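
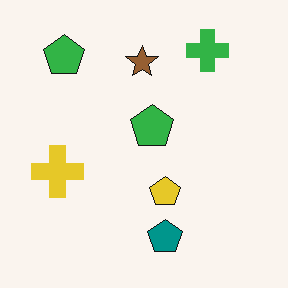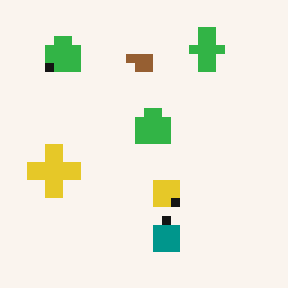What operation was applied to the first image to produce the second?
The second image is the first heavily pixelated into large blocks.

Shapes are reduced to large square blocks; fine edges and outlines are lost — a downscale-then-upscale (mosaic) effect.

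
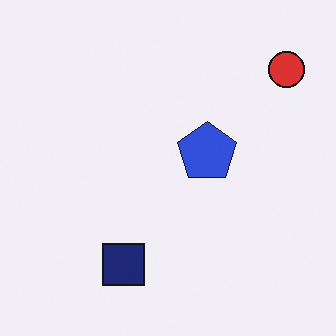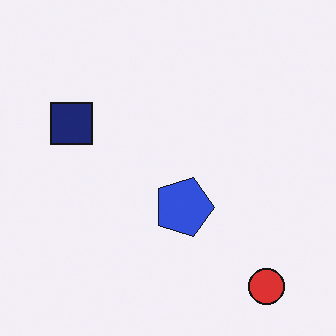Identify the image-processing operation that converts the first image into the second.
Rotated 90° clockwise.

The red circle sits in the top-right of the first image and the bottom-right of the second — consistent with a whole-image 90° clockwise rotation.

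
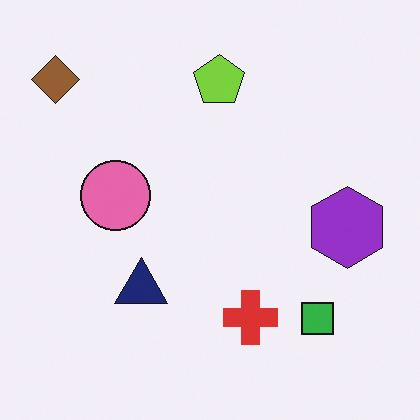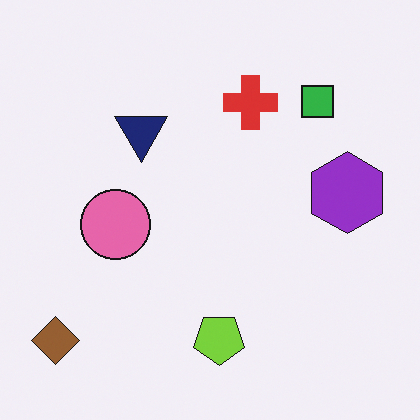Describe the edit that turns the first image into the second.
This is the original image flipped vertically (top ↔ bottom).

The brown diamond is in the top-left of the first image and the bottom-left of the second — shapes on opposite sides of the horizontal midline have swapped in a mirror flip.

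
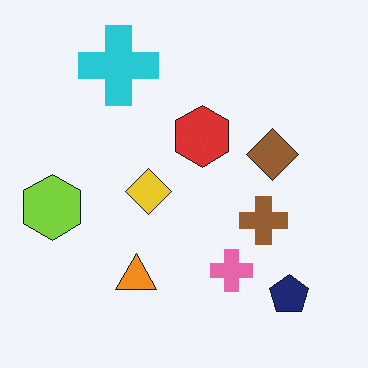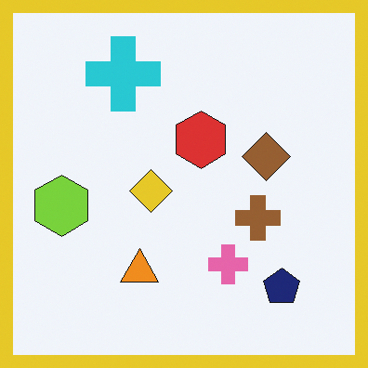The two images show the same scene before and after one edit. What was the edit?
It was framed with a yellow border.

A solid yellow frame runs around the edge of the second image, with the content slightly shrunk inside it.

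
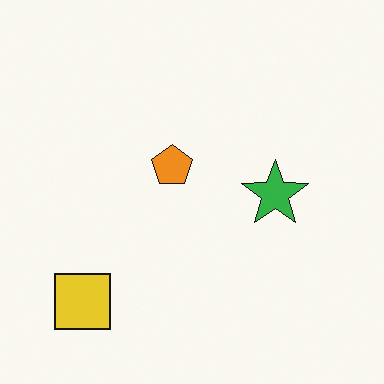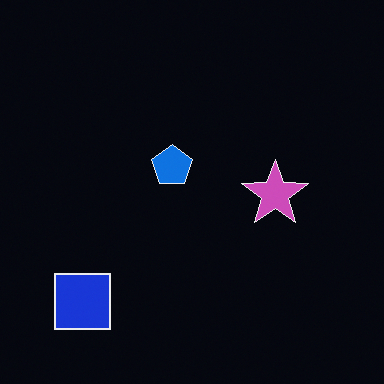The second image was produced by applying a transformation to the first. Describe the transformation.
Color-inverted (negative).

The light background has become dark and every shape's color is its complement — a photographic negative.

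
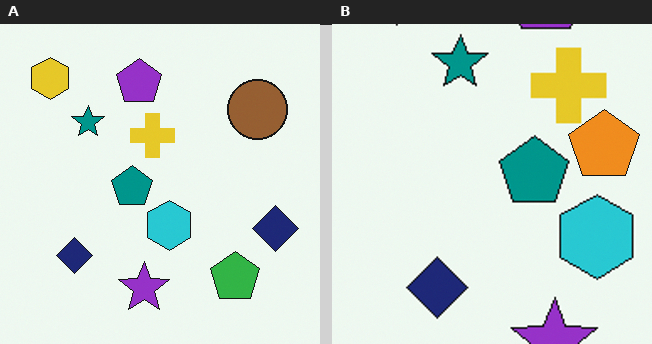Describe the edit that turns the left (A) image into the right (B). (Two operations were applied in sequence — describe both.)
The transformation is: cropped to a noticeably smaller region and rescaled, then overlaid with an additional orange pentagon.

The visible shapes are larger and the field of view is narrower; shapes near the original edges may be partly or wholly outside the frame — a crop-and-rescale. An orange pentagon appears in the right (B) image that is absent from the left (A).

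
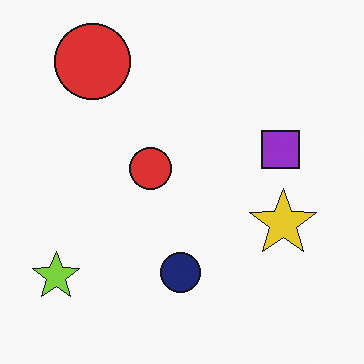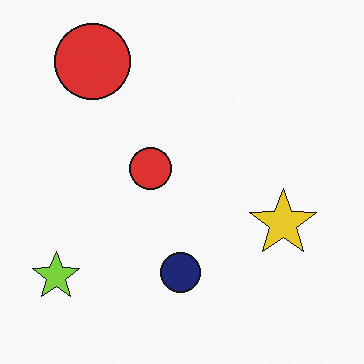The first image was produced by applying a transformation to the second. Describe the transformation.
Overlaid with an additional purple square.

A purple square appears in the first image that is absent from the second.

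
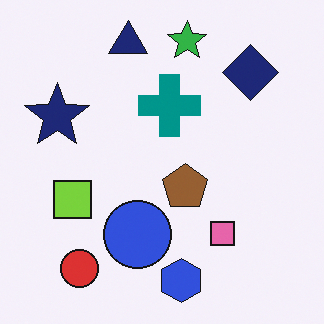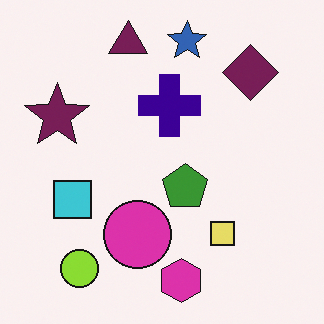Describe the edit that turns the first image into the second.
It was hue-shifted noticeably.

Every shape's color has rotated by the same amount around the hue wheel — a uniform hue shift.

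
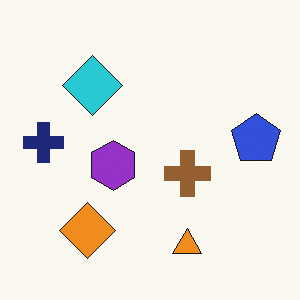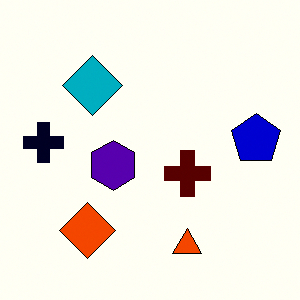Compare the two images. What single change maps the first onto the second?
The second image is the first boosted in contrast.

Tones are pushed away from mid-grey across the whole image — a global contrast change.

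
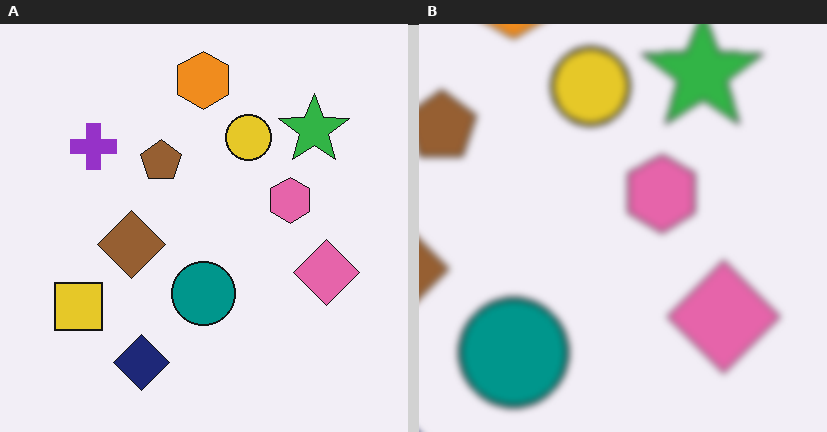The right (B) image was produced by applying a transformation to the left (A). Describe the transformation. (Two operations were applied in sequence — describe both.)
The image was given a subtle gaussian blur, then cropped to a noticeably smaller region and rescaled.

Shape edges and outlines are uniformly softened across the whole image. The visible shapes are larger and the field of view is narrower; shapes near the original edges may be partly or wholly outside the frame — a crop-and-rescale.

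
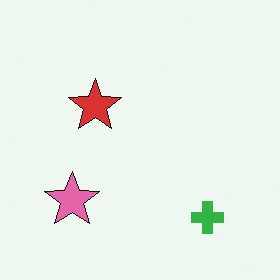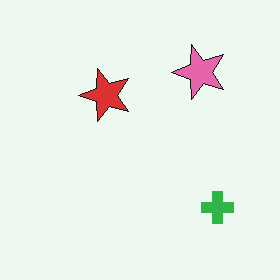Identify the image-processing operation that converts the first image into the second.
The second image is the first transposed (reflected across the top-left ↔ bottom-right diagonal).

Shapes have swapped their row and column positions — what was in the top-right is now in the bottom-left — a diagonal reflection.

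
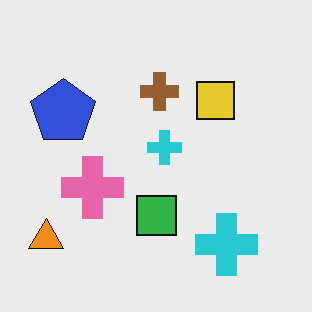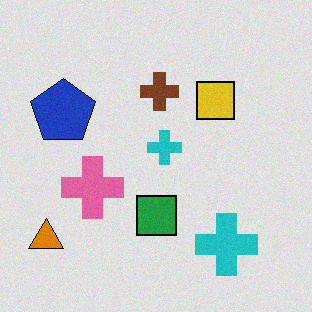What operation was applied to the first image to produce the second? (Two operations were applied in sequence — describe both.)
The second image is the first posterized to a reduced palette, then degraded with light additive noise.

Each flat color has snapped to a coarser quantized level — most visibly, the near-white background has dropped to a flat grey. Random speckle covers the whole image, including the flat background.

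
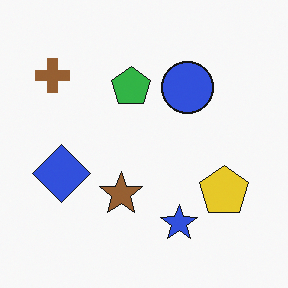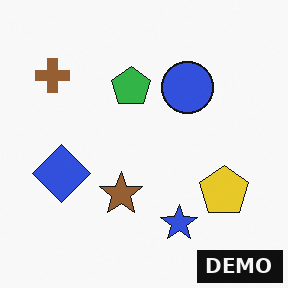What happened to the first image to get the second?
This is the original image watermarked with the text "DEMO" in the lower-right corner.

A dark label reading "DEMO" appears in the lower-right corner.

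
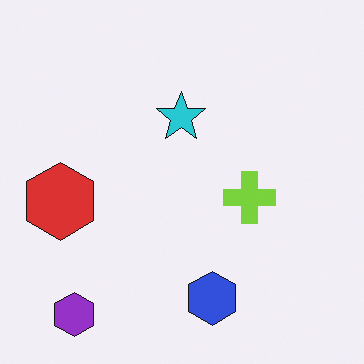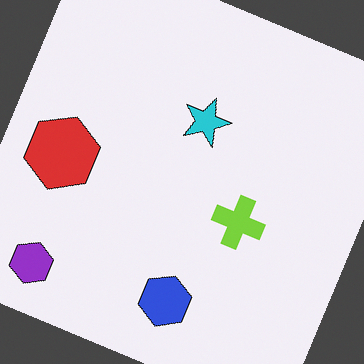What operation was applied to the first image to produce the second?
The transformation is: rotated clockwise by a clearly visible amount.

Every shape is tilted by the same angle and the image corners show triangular fill wedges — a whole-image rotation by a non-right angle.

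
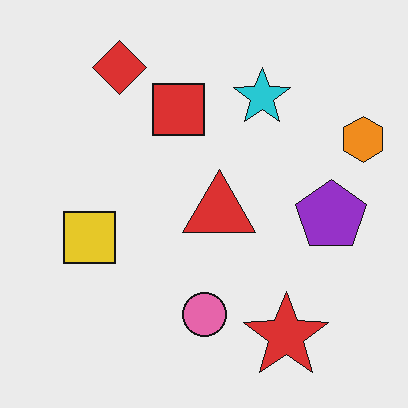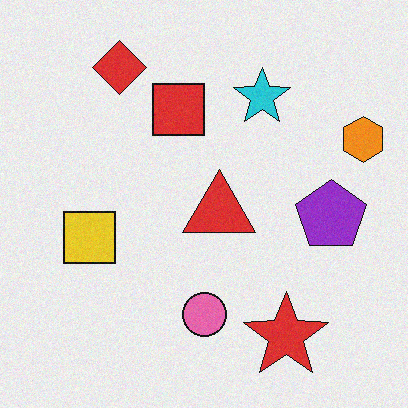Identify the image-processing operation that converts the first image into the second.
This is the original image degraded with subtle gaussian noise.

Random speckle covers the whole image, including the flat background.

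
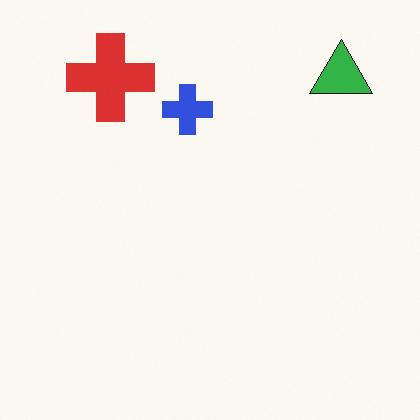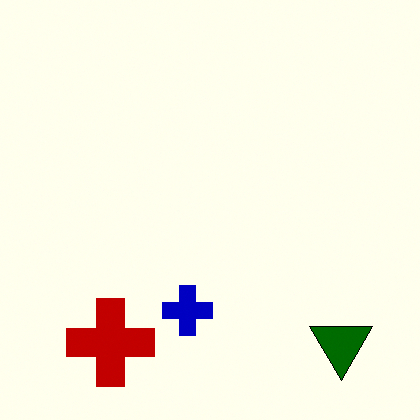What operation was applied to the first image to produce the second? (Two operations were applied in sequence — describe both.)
Given much higher contrast, then flipped vertically (top ↔ bottom).

Tones are pushed away from mid-grey across the whole image — a global contrast change. The green triangle is in the top-right of the first image and the bottom-right of the second — shapes on opposite sides of the horizontal midline have swapped in a mirror flip.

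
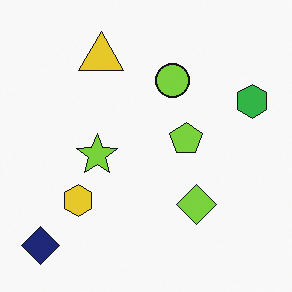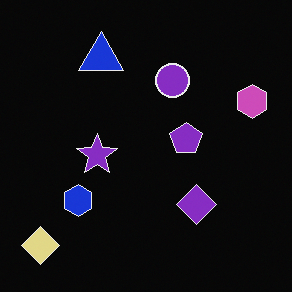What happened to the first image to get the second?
The image was color-inverted (negative).

The light background has become dark and every shape's color is its complement — a photographic negative.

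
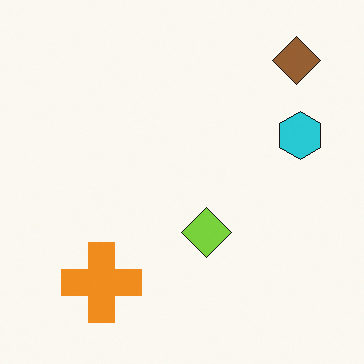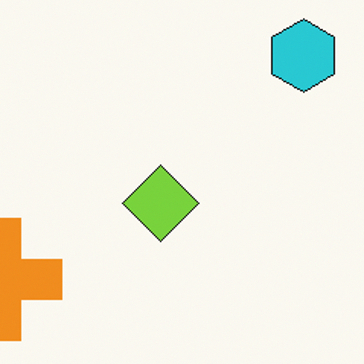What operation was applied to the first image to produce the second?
Cropped to a modestly smaller region and rescaled.

The visible shapes are larger and the field of view is narrower; shapes near the original edges may be partly or wholly outside the frame — a crop-and-rescale.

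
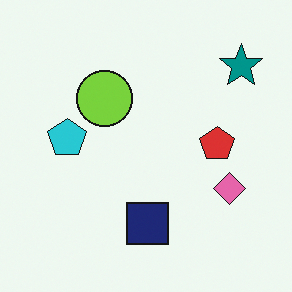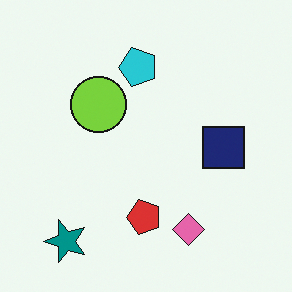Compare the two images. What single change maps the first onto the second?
The image was transposed (reflected across the top-left ↔ bottom-right diagonal).

Shapes have swapped their row and column positions — what was in the top-right is now in the bottom-left — a diagonal reflection.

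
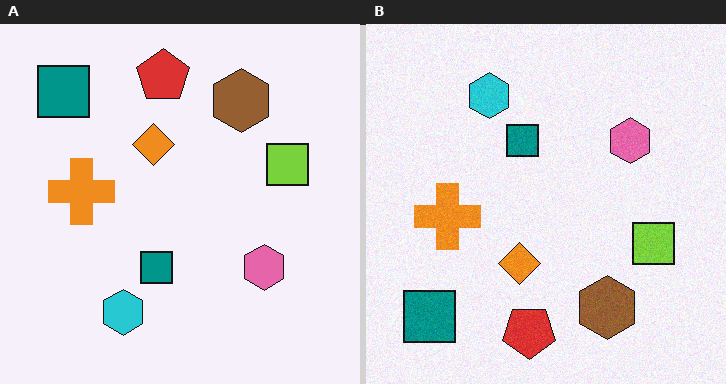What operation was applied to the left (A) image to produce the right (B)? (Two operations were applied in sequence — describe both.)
Flipped vertically (top ↔ bottom), then degraded with subtle gaussian noise.

The red pentagon is in the top of the left (A) image and the bottom of the right (B) — shapes on opposite sides of the horizontal midline have swapped in a mirror flip. Random speckle covers the whole image, including the flat background.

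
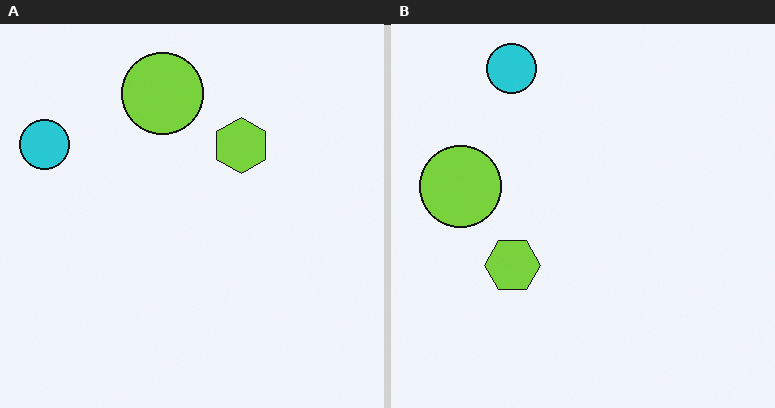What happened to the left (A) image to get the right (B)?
The right (B) image is the left (A) transposed (reflected across the top-left ↔ bottom-right diagonal).

Shapes have swapped their row and column positions — what was in the top-right is now in the bottom-left — a diagonal reflection.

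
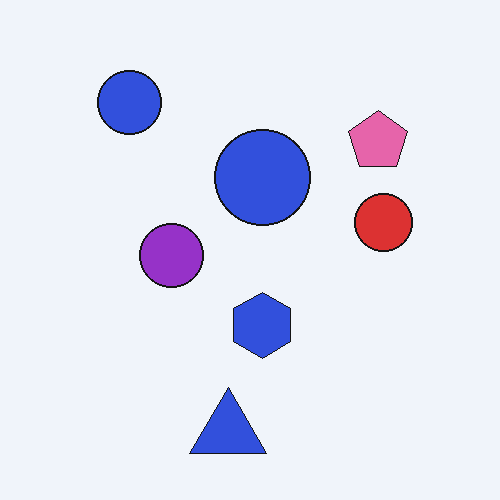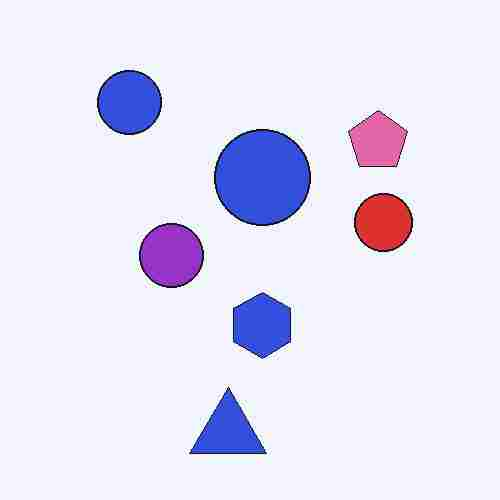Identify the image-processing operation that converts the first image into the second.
It was heavily JPEG-compressed with obvious blocking artifacts.

Blocky 8×8 compression artifacts appear around shape edges and the flat background shows ringing — characteristic JPEG degradation.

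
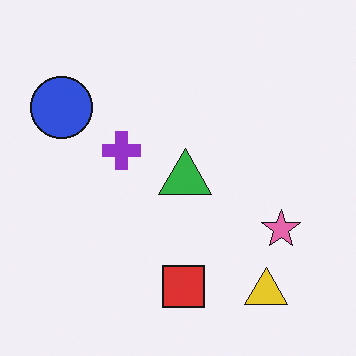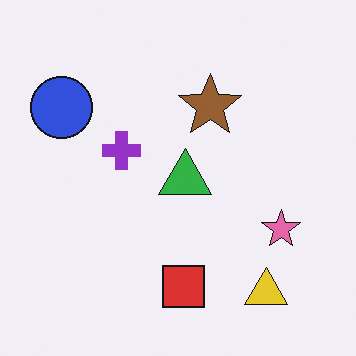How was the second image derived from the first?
The second image is the first overlaid with an additional brown star.

A brown star appears in the second image that is absent from the first.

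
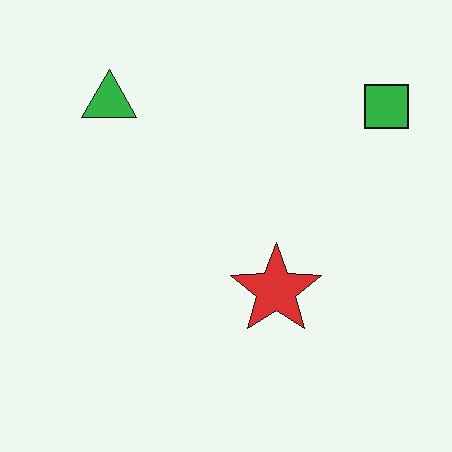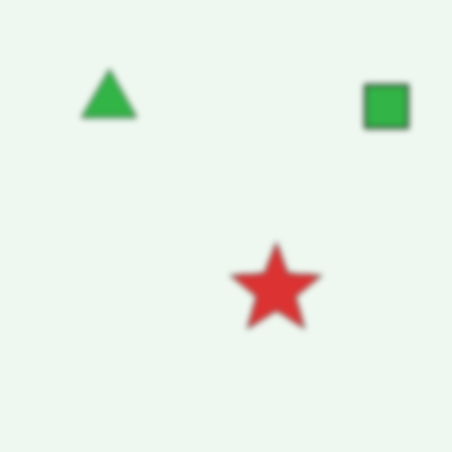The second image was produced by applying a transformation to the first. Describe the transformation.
The transformation is: noticeably gaussian-blurred.

Shape edges and outlines are uniformly softened across the whole image.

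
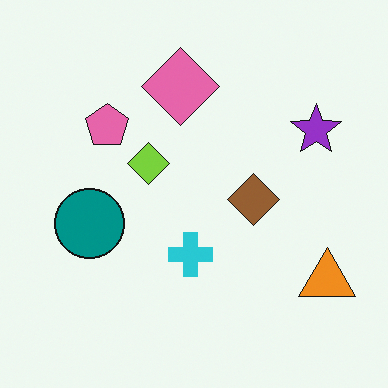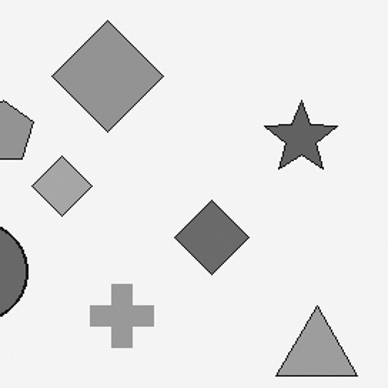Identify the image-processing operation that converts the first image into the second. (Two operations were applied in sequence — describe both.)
The second image is the first cropped to a modestly smaller region and rescaled, then converted to grayscale.

The visible shapes are larger and the field of view is narrower; shapes near the original edges may be partly or wholly outside the frame — a crop-and-rescale. All color is removed — every shape is now a shade of grey.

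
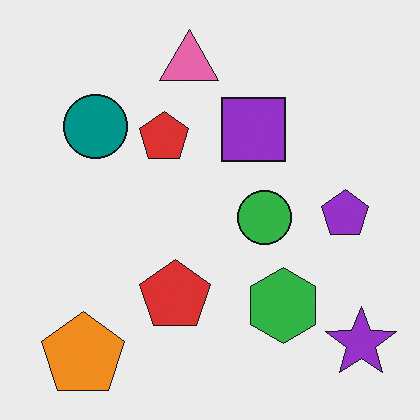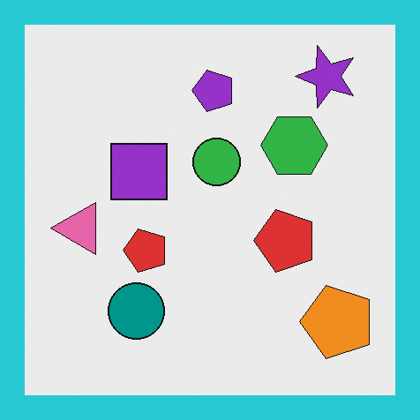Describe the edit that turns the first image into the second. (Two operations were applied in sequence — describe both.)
It was rotated 90° counter-clockwise, then framed with a cyan border.

The purple star sits in the bottom-right of the first image and the top-right of the second — consistent with a whole-image 90° counter-clockwise rotation. A solid cyan frame runs around the edge of the second image, with the content slightly shrunk inside it.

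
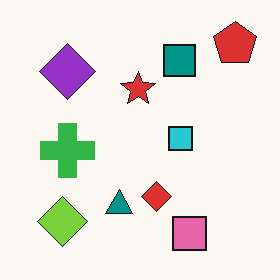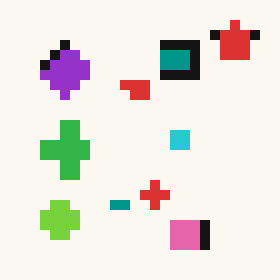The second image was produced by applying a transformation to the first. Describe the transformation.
It was heavily pixelated into large blocks.

Shapes are reduced to large square blocks; fine edges and outlines are lost — a downscale-then-upscale (mosaic) effect.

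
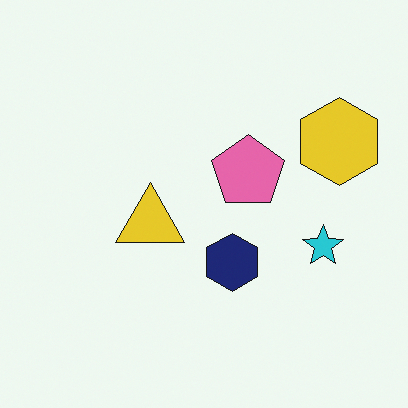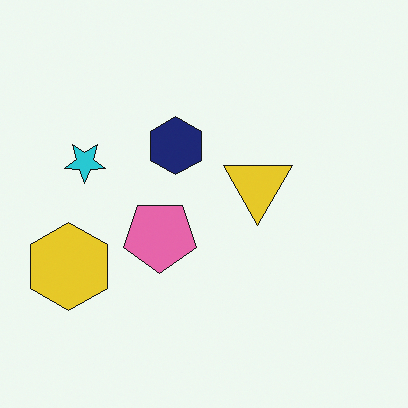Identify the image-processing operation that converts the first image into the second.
The second image is the first rotated 180°.

The yellow hexagon sits in the right of the first image and the left of the second — consistent with a whole-image 180° rotation.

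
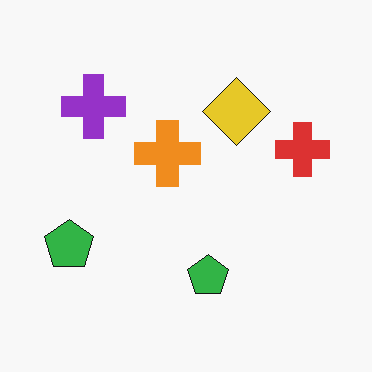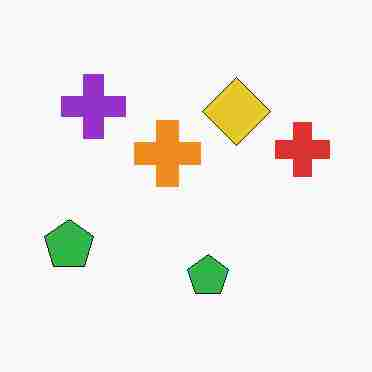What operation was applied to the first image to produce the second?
This is the original image degraded with heavy JPEG compression.

Blocky 8×8 compression artifacts appear around shape edges and the flat background shows ringing — characteristic JPEG degradation.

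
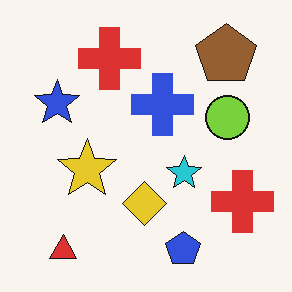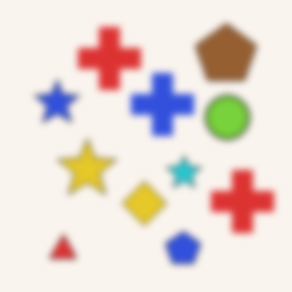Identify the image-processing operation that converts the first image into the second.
The image was noticeably gaussian-blurred.

Shape edges and outlines are uniformly softened across the whole image.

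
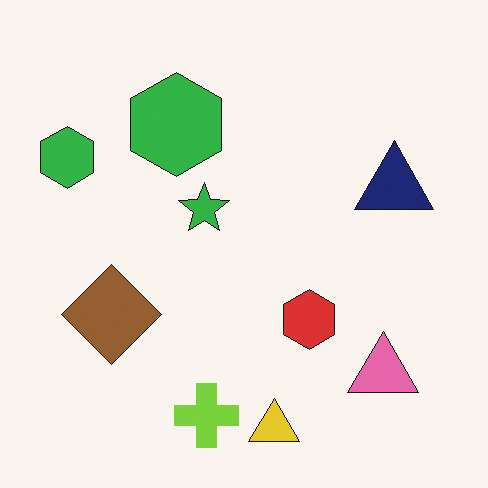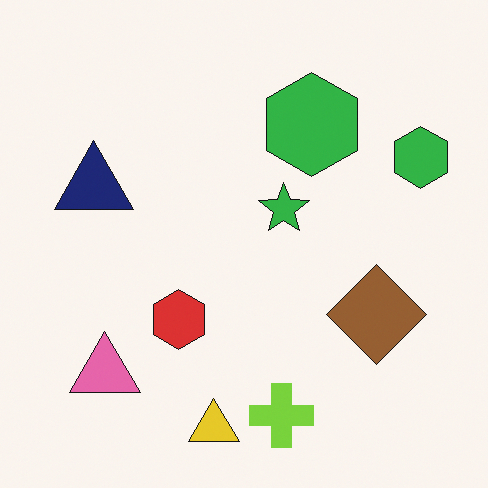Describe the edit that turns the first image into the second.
It was flipped horizontally (left ↔ right).

The navy triangle is in the right of the first image and the left of the second — shapes on opposite sides of the vertical midline have swapped in a mirror flip.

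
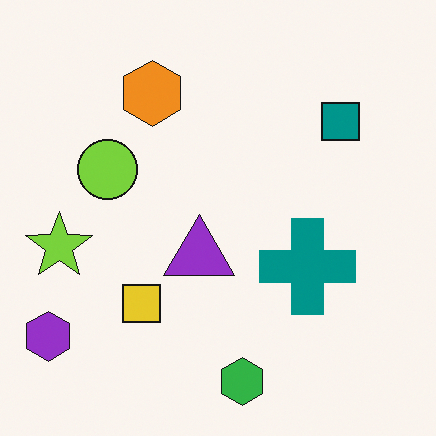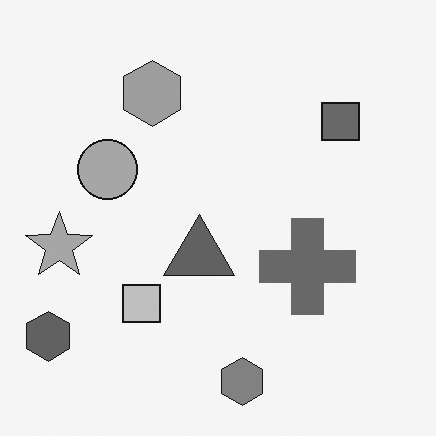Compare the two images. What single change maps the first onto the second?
Converted to grayscale.

All color is removed — every shape is now a shade of grey.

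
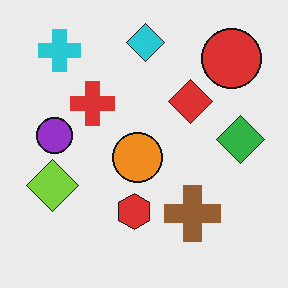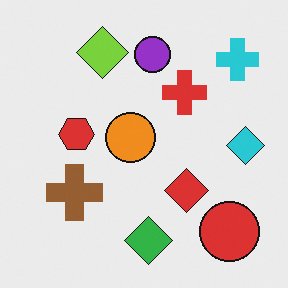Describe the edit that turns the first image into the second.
It was rotated 90° clockwise.

The cyan cross sits in the top-left of the first image and the top-right of the second — consistent with a whole-image 90° clockwise rotation.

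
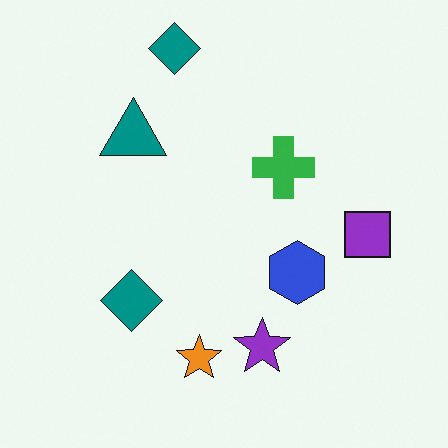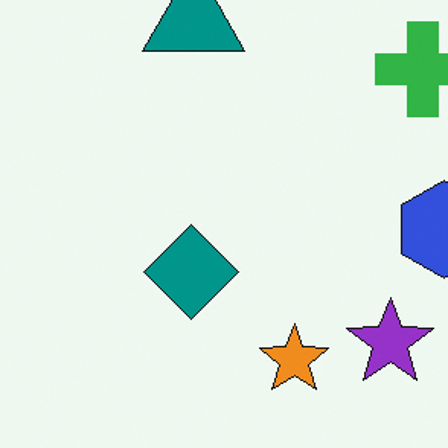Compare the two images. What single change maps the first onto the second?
It was cropped to a modestly smaller region and rescaled.

The visible shapes are larger and the field of view is narrower; shapes near the original edges may be partly or wholly outside the frame — a crop-and-rescale.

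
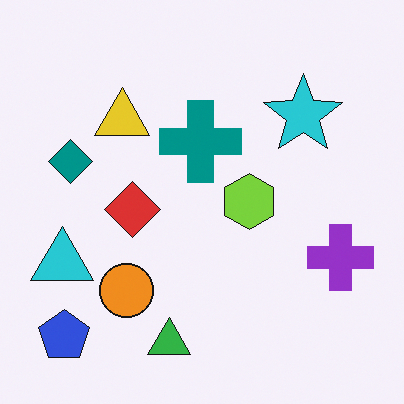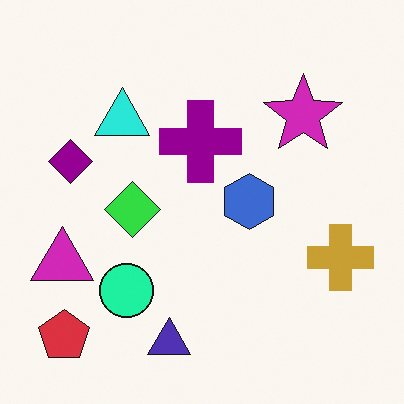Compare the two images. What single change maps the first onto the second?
It was hue-shifted noticeably.

Every shape's color has rotated by the same amount around the hue wheel — a uniform hue shift.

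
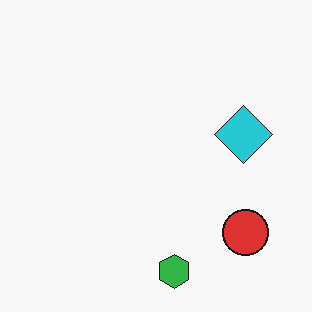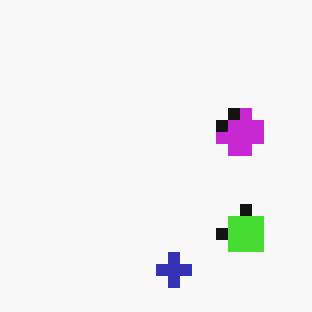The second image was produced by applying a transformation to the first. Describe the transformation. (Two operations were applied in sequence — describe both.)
This is the original image hue-shifted through roughly a third of the color wheel, then heavily pixelated into large blocks.

Every shape's color has rotated by the same amount around the hue wheel — a uniform hue shift. Shapes are reduced to large square blocks; fine edges and outlines are lost — a downscale-then-upscale (mosaic) effect.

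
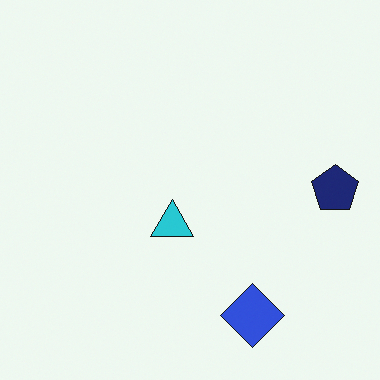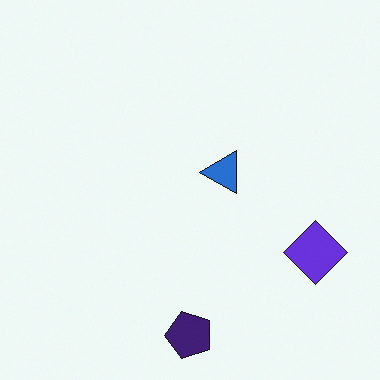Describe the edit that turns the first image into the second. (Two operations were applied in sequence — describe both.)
Hue-shifted by a small amount, then transposed (reflected across the top-left ↔ bottom-right diagonal).

Every shape's color has rotated by the same amount around the hue wheel — a uniform hue shift. Shapes have swapped their row and column positions — what was in the top-right is now in the bottom-left — a diagonal reflection.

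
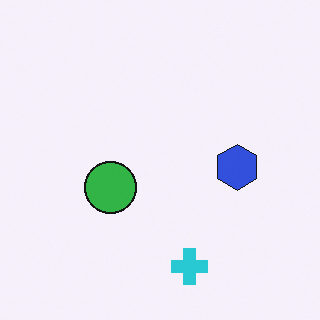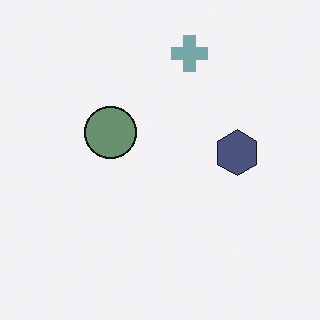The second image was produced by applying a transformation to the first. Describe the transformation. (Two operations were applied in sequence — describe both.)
This is the original image heavily desaturated, then flipped vertically (top ↔ bottom).

All colors are more muted and greyish — a global saturation change. The cyan cross is in the bottom of the first image and the top of the second — shapes on opposite sides of the horizontal midline have swapped in a mirror flip.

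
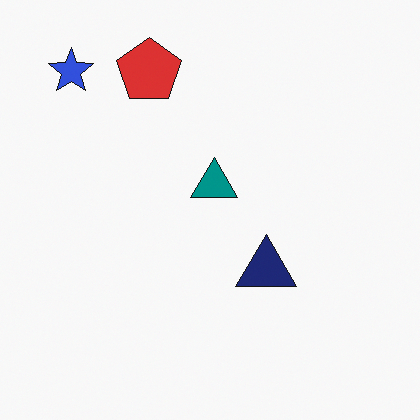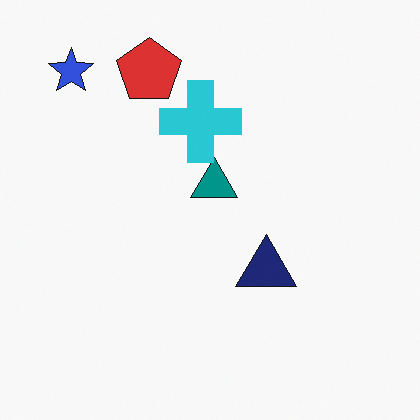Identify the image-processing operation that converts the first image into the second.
The transformation is: overlaid with an additional cyan cross.

A cyan cross appears in the second image that is absent from the first.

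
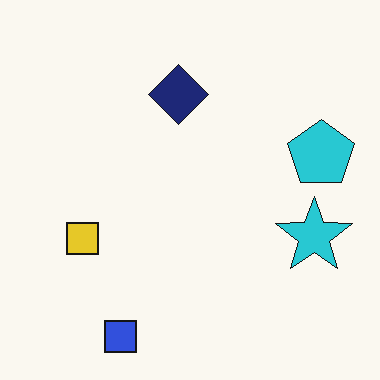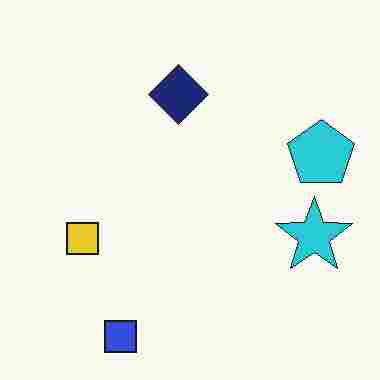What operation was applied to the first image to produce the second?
The image was degraded with heavy JPEG compression.

Blocky 8×8 compression artifacts appear around shape edges and the flat background shows ringing — characteristic JPEG degradation.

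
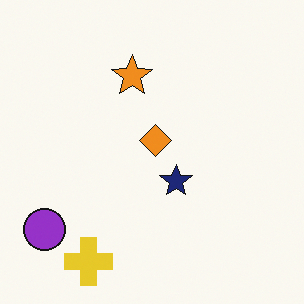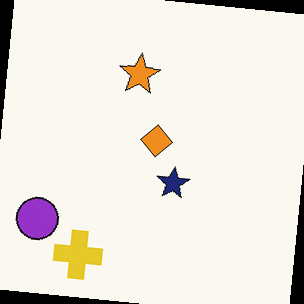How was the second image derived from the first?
This is the original image rotated clockwise by a slight angle.

Every shape is tilted by the same angle and the image corners show triangular fill wedges — a whole-image rotation by a non-right angle.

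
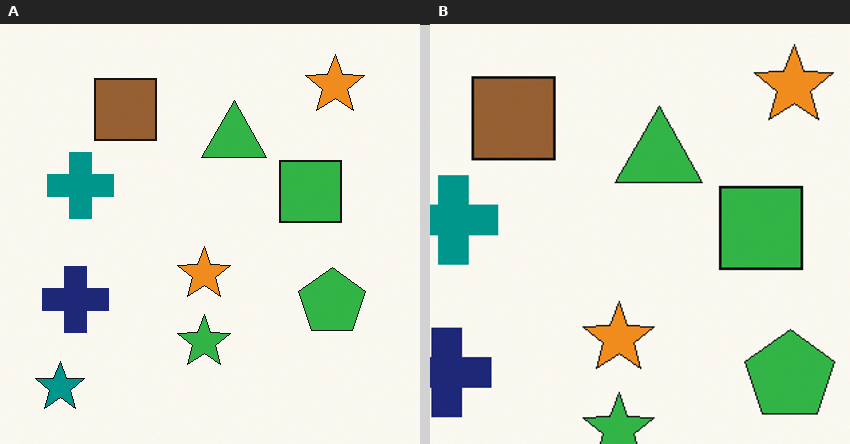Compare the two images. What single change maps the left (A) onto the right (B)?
The transformation is: cropped slightly and scaled back up.

The visible shapes are larger and the field of view is narrower; shapes near the original edges may be partly or wholly outside the frame — a crop-and-rescale.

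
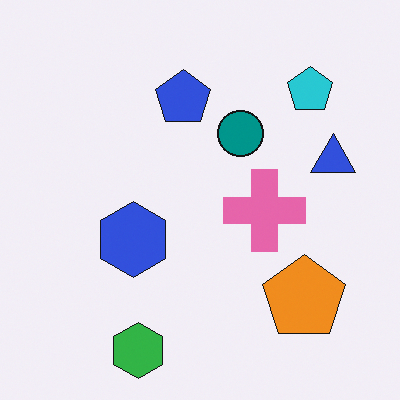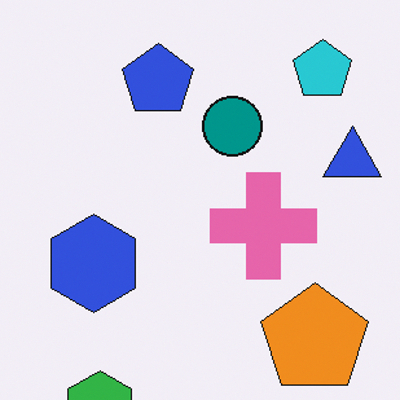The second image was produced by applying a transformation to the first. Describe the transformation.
This is the original image cropped to a modestly smaller region and rescaled.

The visible shapes are larger and the field of view is narrower; shapes near the original edges may be partly or wholly outside the frame — a crop-and-rescale.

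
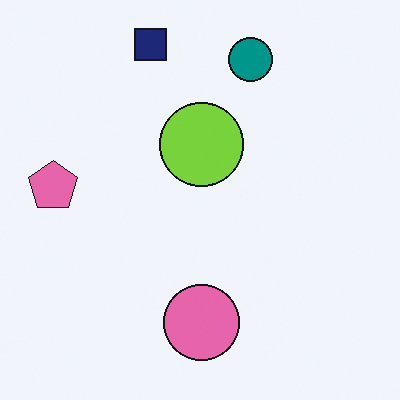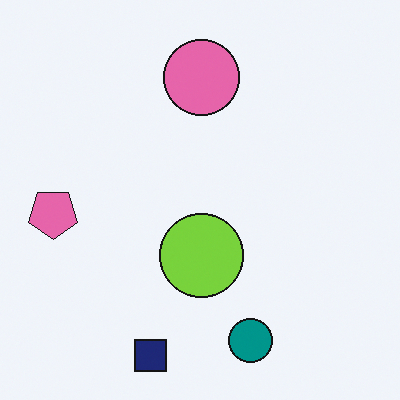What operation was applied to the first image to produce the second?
It was flipped vertically (top ↔ bottom).

The navy square is in the top of the first image and the bottom of the second — shapes on opposite sides of the horizontal midline have swapped in a mirror flip.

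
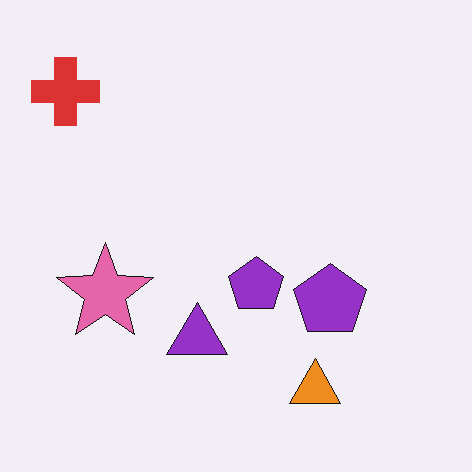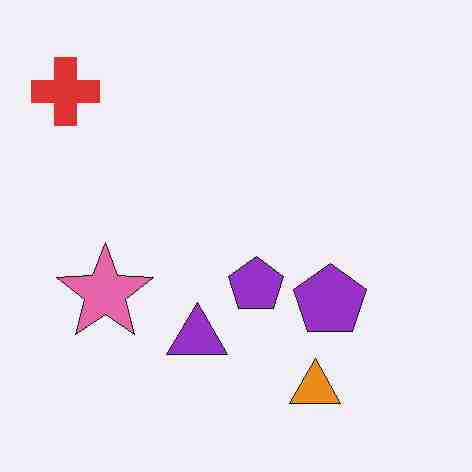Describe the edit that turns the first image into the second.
The second image is the first heavily JPEG-compressed with obvious blocking artifacts.

Blocky 8×8 compression artifacts appear around shape edges and the flat background shows ringing — characteristic JPEG degradation.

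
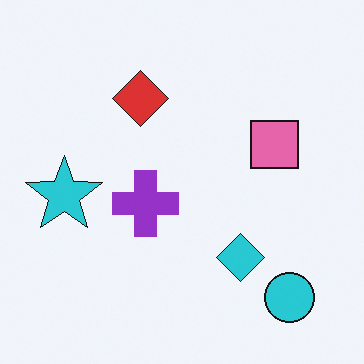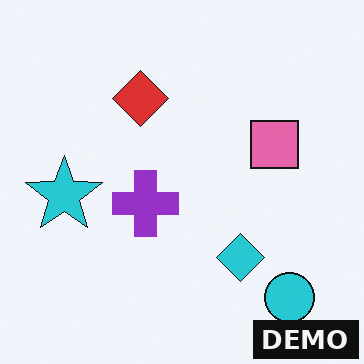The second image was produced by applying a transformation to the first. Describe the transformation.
It was watermarked with the text "DEMO" in the lower-right corner.

A dark label reading "DEMO" appears in the lower-right corner.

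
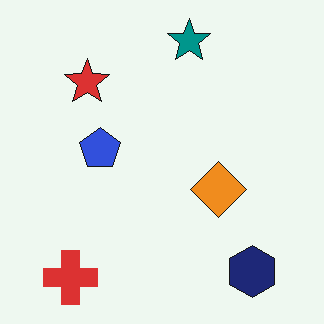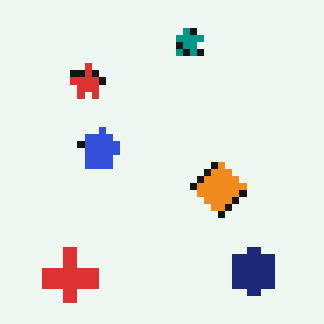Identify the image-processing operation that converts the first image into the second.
The second image is the first moderately pixelated.

Shapes are reduced to large square blocks; fine edges and outlines are lost — a downscale-then-upscale (mosaic) effect.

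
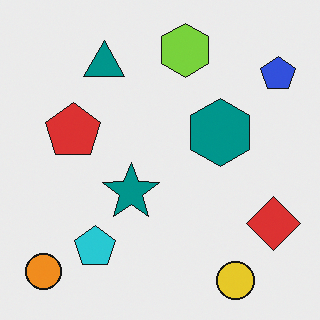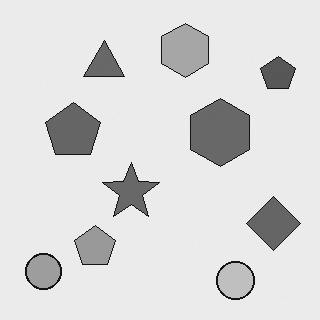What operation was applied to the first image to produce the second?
The transformation is: converted to grayscale.

All color is removed — every shape is now a shade of grey.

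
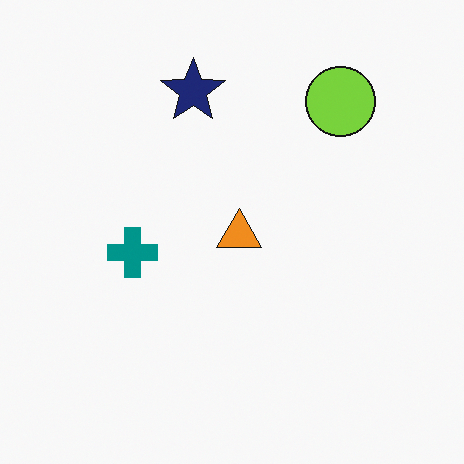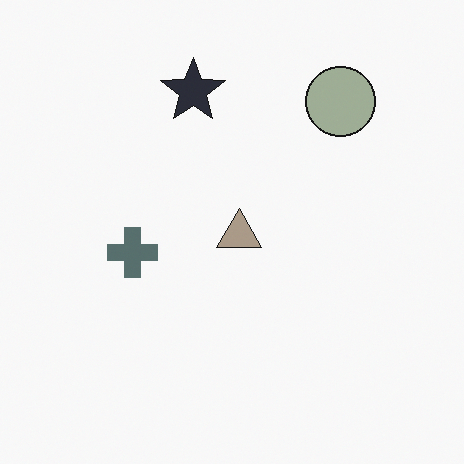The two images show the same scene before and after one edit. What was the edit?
Heavily desaturated.

All colors are more muted and greyish — a global saturation change.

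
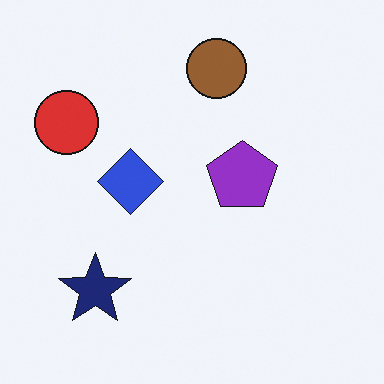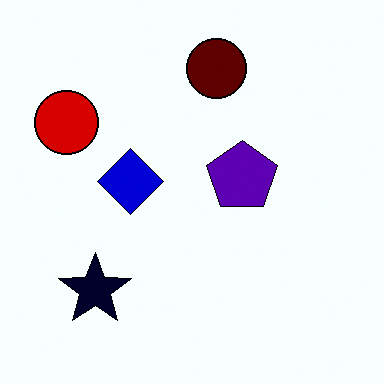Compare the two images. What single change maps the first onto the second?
The transformation is: given much higher contrast.

Tones are pushed away from mid-grey across the whole image — a global contrast change.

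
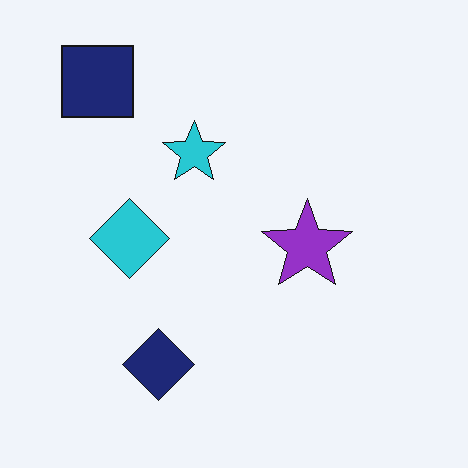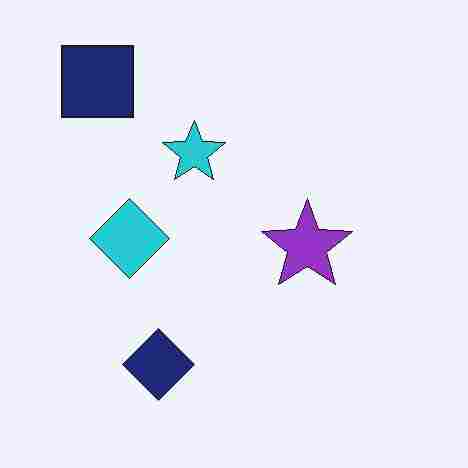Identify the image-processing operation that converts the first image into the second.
The image was heavily JPEG-compressed with obvious blocking artifacts.

Blocky 8×8 compression artifacts appear around shape edges and the flat background shows ringing — characteristic JPEG degradation.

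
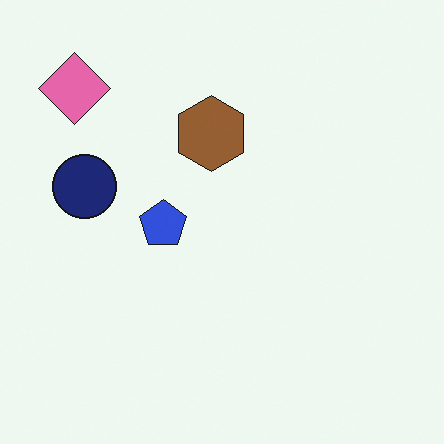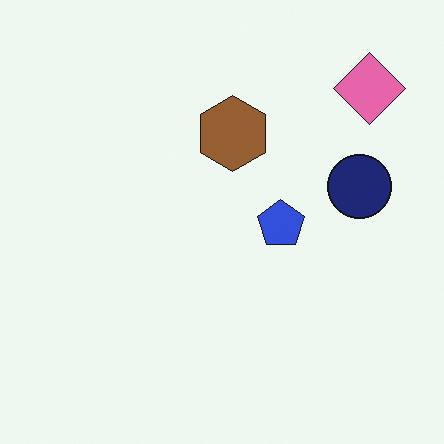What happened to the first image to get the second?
The transformation is: flipped horizontally (left ↔ right).

The pink diamond is in the top-left of the first image and the top-right of the second — shapes on opposite sides of the vertical midline have swapped in a mirror flip.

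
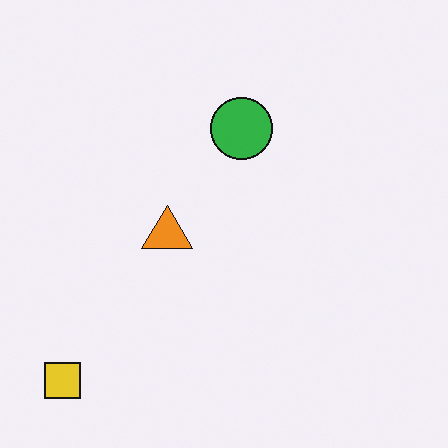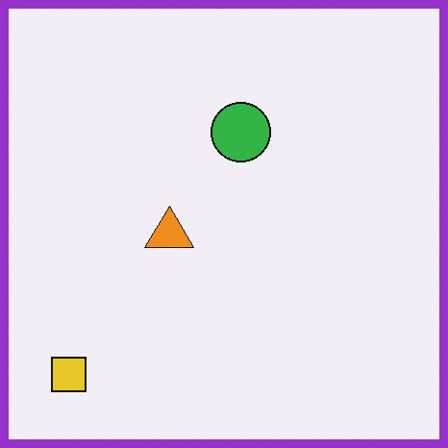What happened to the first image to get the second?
It was framed with a purple border.

A solid purple frame runs around the edge of the second image, with the content slightly shrunk inside it.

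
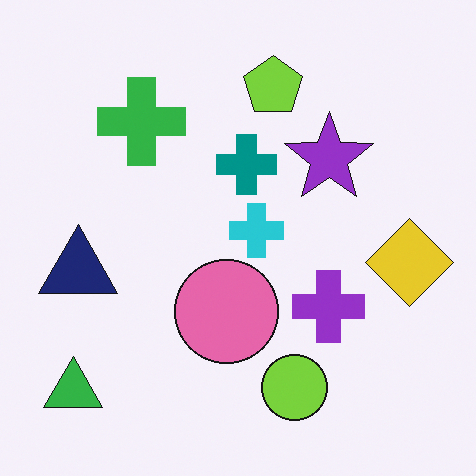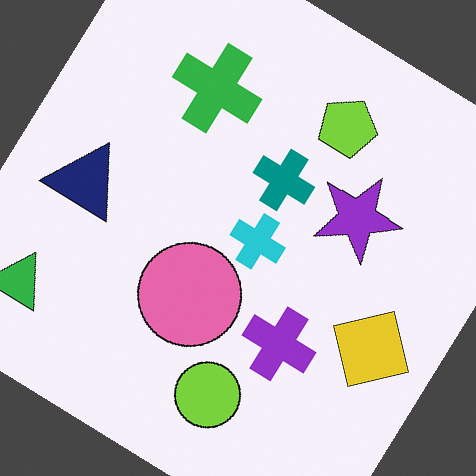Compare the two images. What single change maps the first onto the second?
It was rotated clockwise by a large amount — several tens of degrees.

Every shape is tilted by the same angle and the image corners show triangular fill wedges — a whole-image rotation by a non-right angle.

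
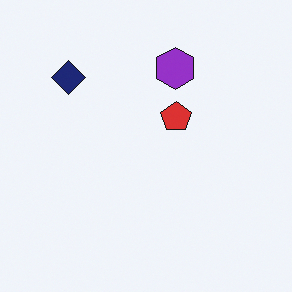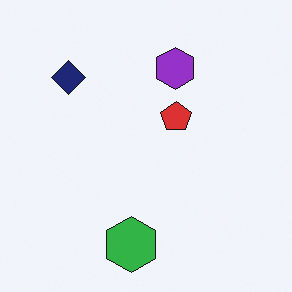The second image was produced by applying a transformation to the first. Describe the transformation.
It was overlaid with an additional green hexagon.

A green hexagon appears in the second image that is absent from the first.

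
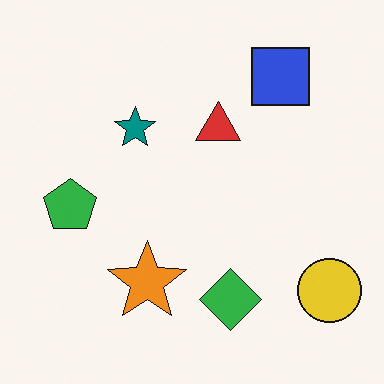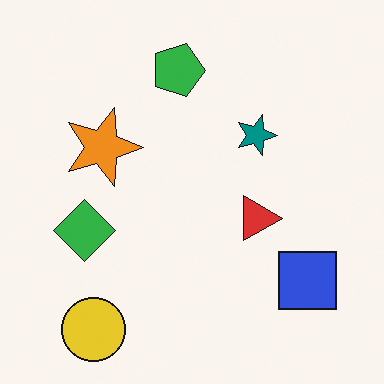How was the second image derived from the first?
The second image is the first rotated 90° clockwise.

The yellow circle sits in the bottom-right of the first image and the bottom-left of the second — consistent with a whole-image 90° clockwise rotation.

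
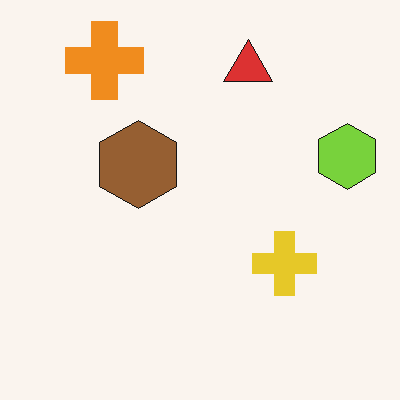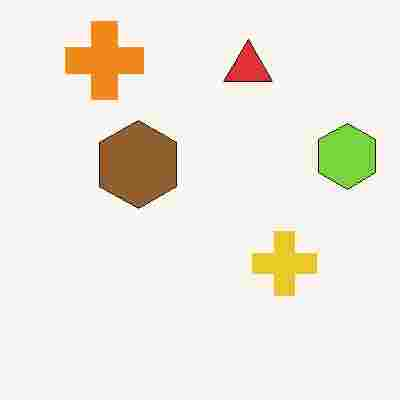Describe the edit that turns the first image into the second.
The second image is the first degraded with heavy JPEG compression.

Blocky 8×8 compression artifacts appear around shape edges and the flat background shows ringing — characteristic JPEG degradation.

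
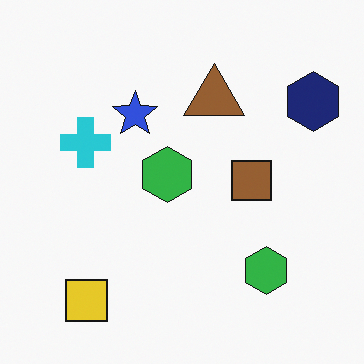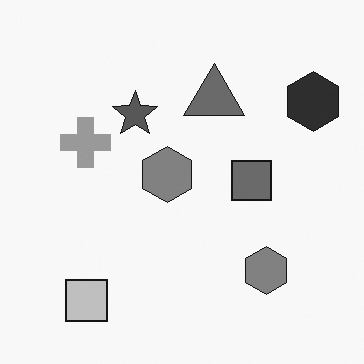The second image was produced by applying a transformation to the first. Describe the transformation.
The image was converted to grayscale.

All color is removed — every shape is now a shade of grey.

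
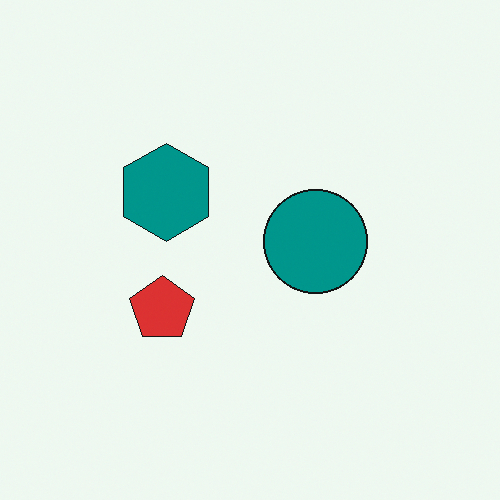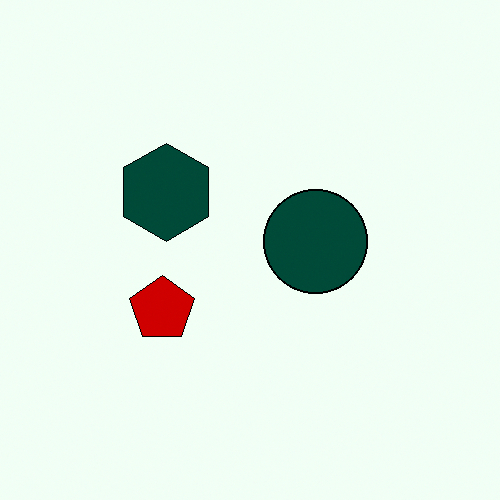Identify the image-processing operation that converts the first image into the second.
The second image is the first boosted in contrast.

Tones are pushed away from mid-grey across the whole image — a global contrast change.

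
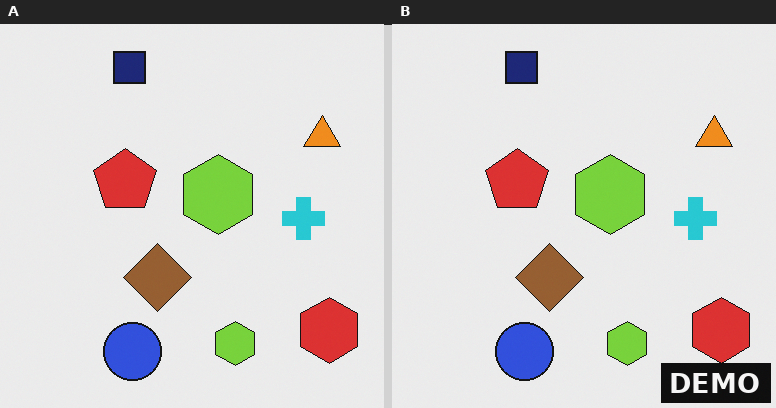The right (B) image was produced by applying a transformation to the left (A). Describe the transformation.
This is the original image watermarked with the text "DEMO" in the lower-right corner.

A dark label reading "DEMO" appears in the lower-right corner.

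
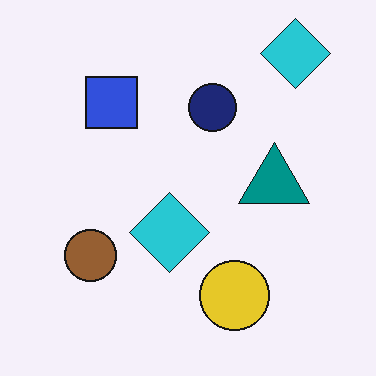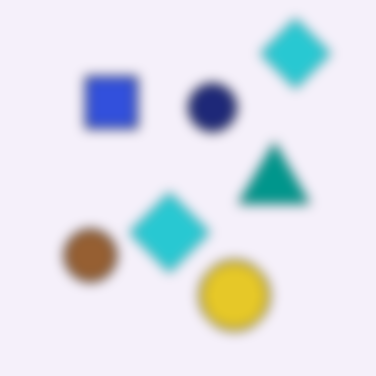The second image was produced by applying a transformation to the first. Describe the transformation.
This is the original image strongly gaussian-blurred.

Shape edges and outlines are uniformly softened across the whole image.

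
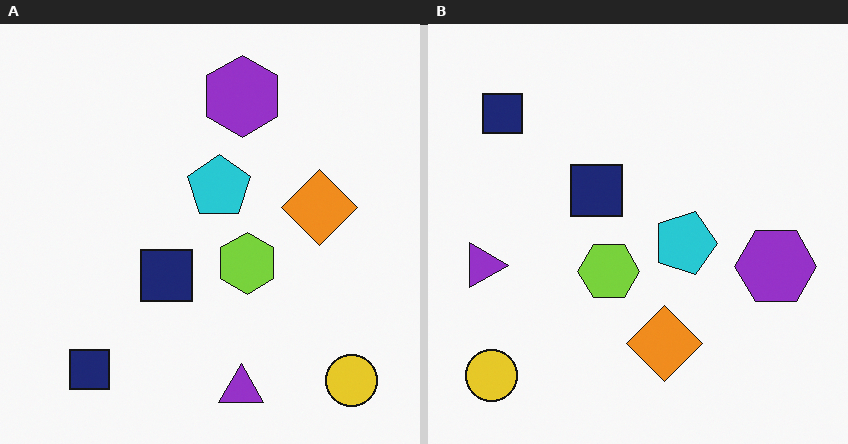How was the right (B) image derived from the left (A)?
This is the original image rotated 90° clockwise.

The yellow circle sits in the bottom-right of the left (A) image and the bottom-left of the right (B) — consistent with a whole-image 90° clockwise rotation.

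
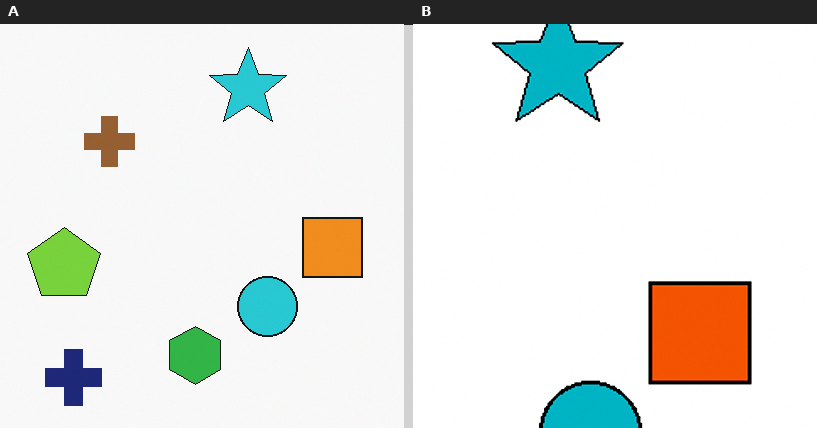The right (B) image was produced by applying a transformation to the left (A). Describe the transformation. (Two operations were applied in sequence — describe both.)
The right (B) image is the left (A) cropped tightly and scaled back up, then boosted in contrast.

The visible shapes are larger and the field of view is narrower; shapes near the original edges may be partly or wholly outside the frame — a crop-and-rescale. Tones are pushed away from mid-grey across the whole image — a global contrast change.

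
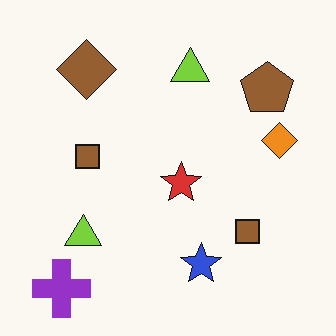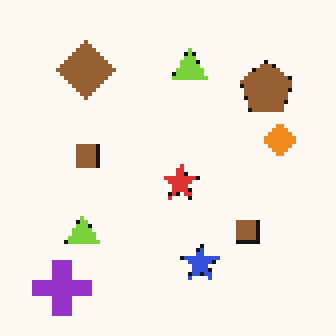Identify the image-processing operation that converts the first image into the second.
The image was lightly pixelated (a mild mosaic effect).

Shapes are reduced to large square blocks; fine edges and outlines are lost — a downscale-then-upscale (mosaic) effect.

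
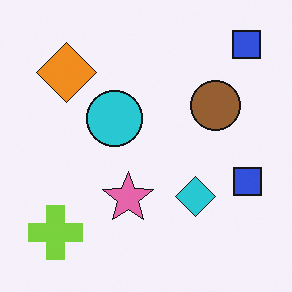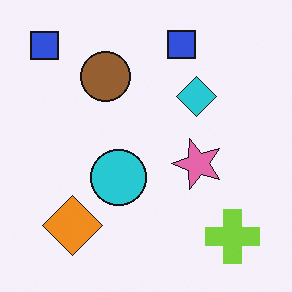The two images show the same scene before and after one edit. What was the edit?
This is the original image rotated 90° counter-clockwise.

The lime cross sits in the bottom-left of the first image and the bottom-right of the second — consistent with a whole-image 90° counter-clockwise rotation.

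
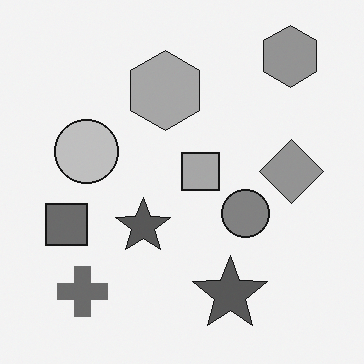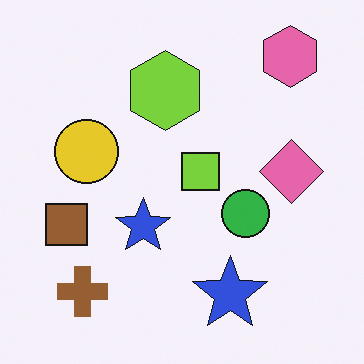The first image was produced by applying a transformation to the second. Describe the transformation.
The first image is the second converted to grayscale.

All color is removed — every shape is now a shade of grey.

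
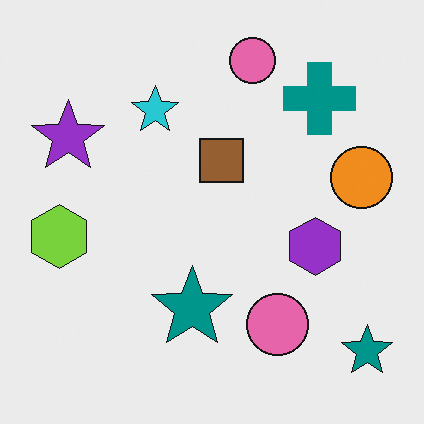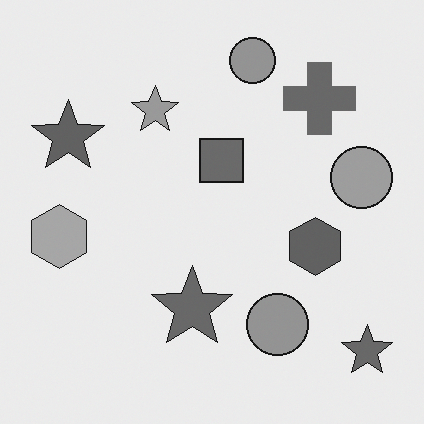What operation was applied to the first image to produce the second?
This is the original image converted to grayscale.

All color is removed — every shape is now a shade of grey.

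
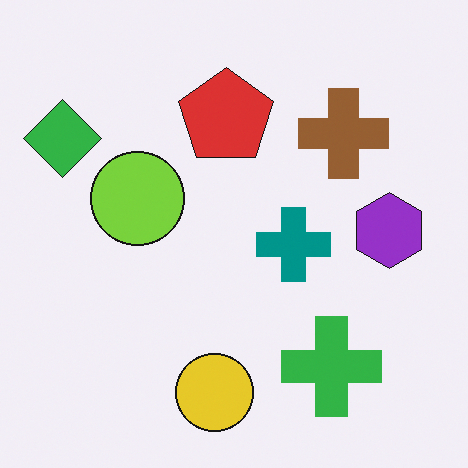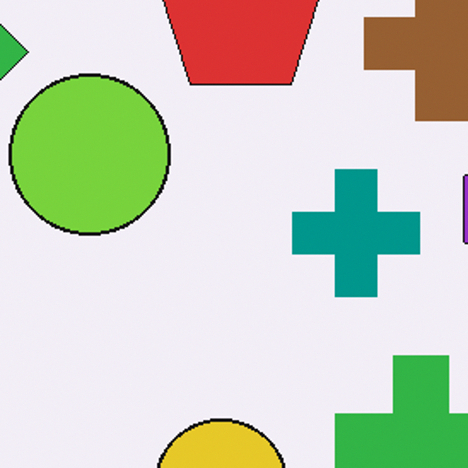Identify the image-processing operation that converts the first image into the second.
This is the original image cropped tightly and scaled back up.

The visible shapes are larger and the field of view is narrower; shapes near the original edges may be partly or wholly outside the frame — a crop-and-rescale.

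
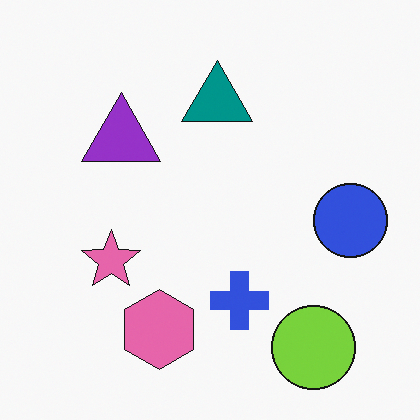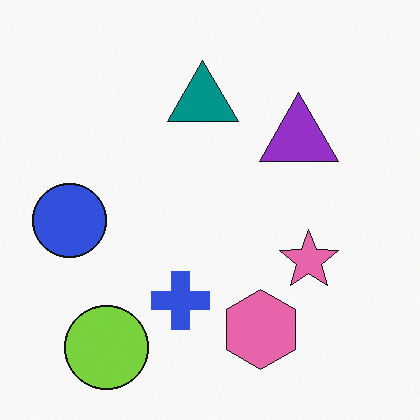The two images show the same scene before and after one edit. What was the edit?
It was flipped horizontally (left ↔ right).

The blue circle is in the right of the first image and the left of the second — shapes on opposite sides of the vertical midline have swapped in a mirror flip.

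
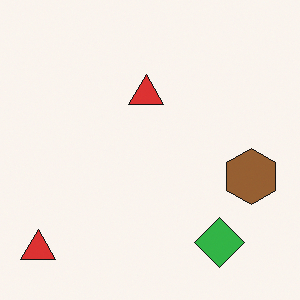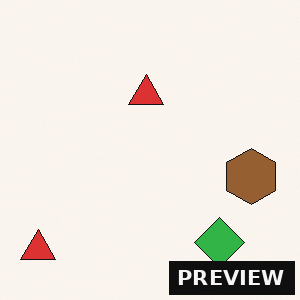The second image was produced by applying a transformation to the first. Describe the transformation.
It was watermarked with the text "PREVIEW" in the lower-right corner.

A dark label reading "PREVIEW" appears in the lower-right corner.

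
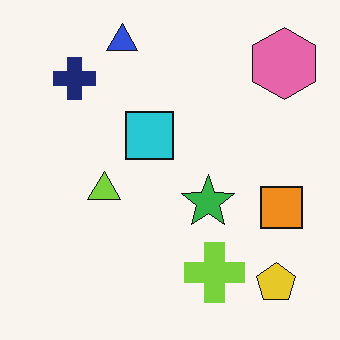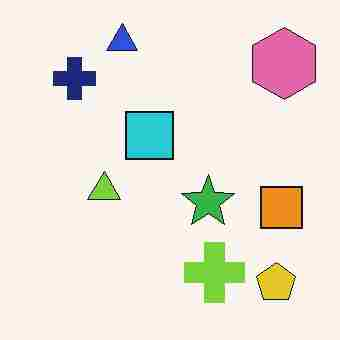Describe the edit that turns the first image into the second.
The image was heavily JPEG-compressed with obvious blocking artifacts.

Blocky 8×8 compression artifacts appear around shape edges and the flat background shows ringing — characteristic JPEG degradation.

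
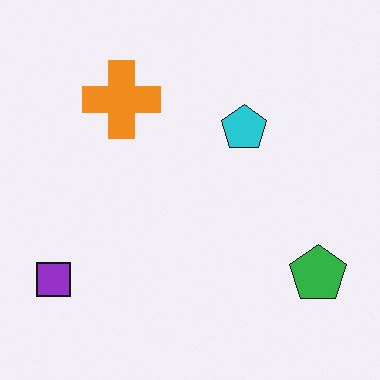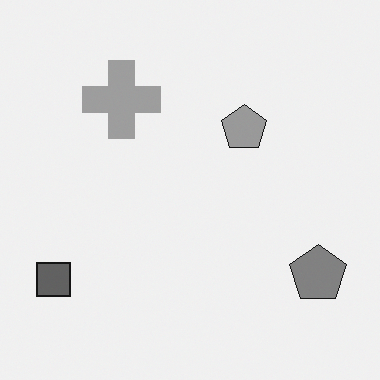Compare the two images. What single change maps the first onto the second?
Converted to grayscale.

All color is removed — every shape is now a shade of grey.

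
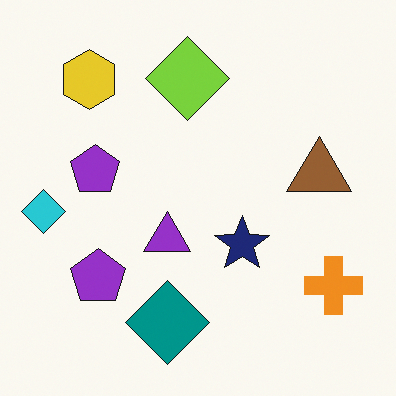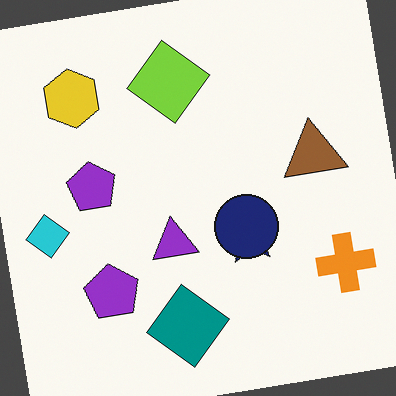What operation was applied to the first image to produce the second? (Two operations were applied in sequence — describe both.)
This is the original image rotated counter-clockwise by a few degrees, then overlaid with an additional navy circle.

Every shape is tilted by the same angle and the image corners show triangular fill wedges — a whole-image rotation by a non-right angle. A navy circle appears in the second image that is absent from the first.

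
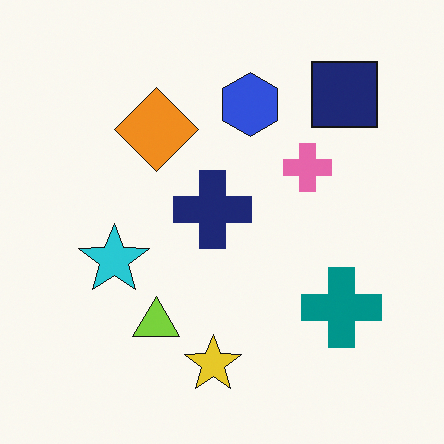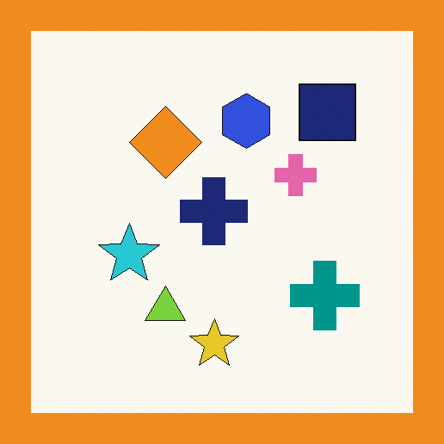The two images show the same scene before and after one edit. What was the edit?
Framed with a orange border.

A solid orange frame runs around the edge of the second image, with the content slightly shrunk inside it.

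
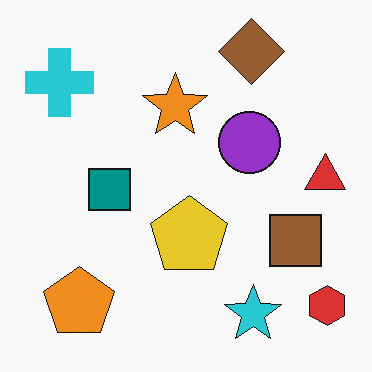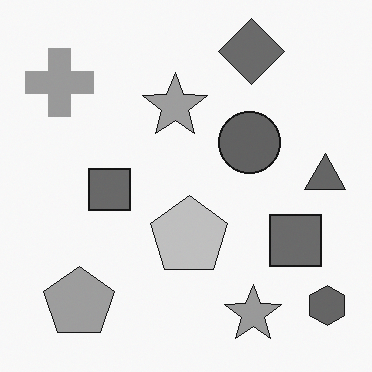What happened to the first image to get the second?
This is the original image converted to grayscale.

All color is removed — every shape is now a shade of grey.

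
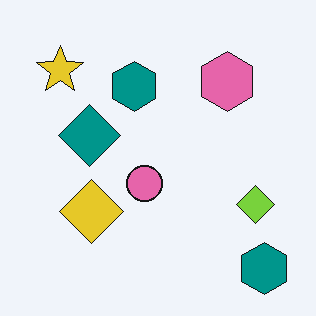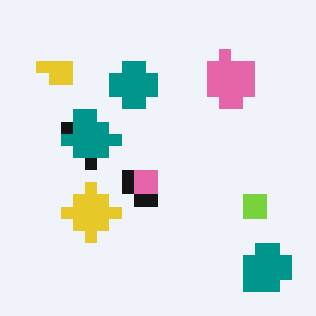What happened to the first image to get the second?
Coarsely pixelated.

Shapes are reduced to large square blocks; fine edges and outlines are lost — a downscale-then-upscale (mosaic) effect.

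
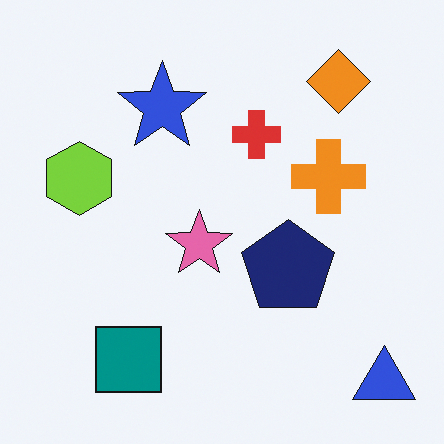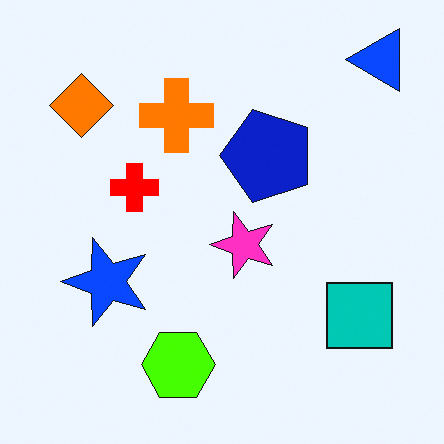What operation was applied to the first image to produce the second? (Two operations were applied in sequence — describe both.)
The image was made much more vivid (saturation change), then rotated 90° counter-clockwise.

All colors are more vivid — a global saturation change. The blue triangle sits in the bottom-right of the first image and the top-right of the second — consistent with a whole-image 90° counter-clockwise rotation.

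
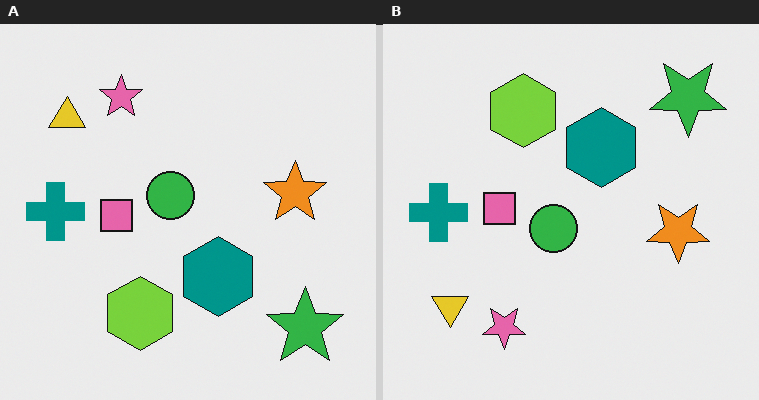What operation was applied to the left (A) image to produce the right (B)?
The transformation is: flipped vertically (top ↔ bottom).

The pink star is in the top-left of the left (A) image and the bottom-left of the right (B) — shapes on opposite sides of the horizontal midline have swapped in a mirror flip.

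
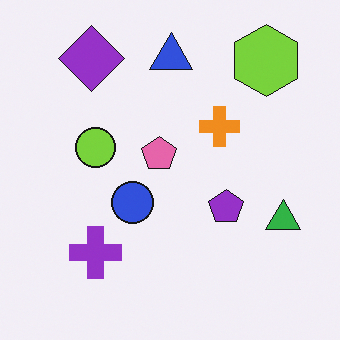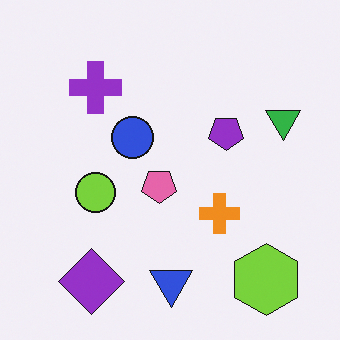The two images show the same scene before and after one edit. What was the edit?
The transformation is: flipped vertically (top ↔ bottom).

The blue triangle is in the top of the first image and the bottom of the second — shapes on opposite sides of the horizontal midline have swapped in a mirror flip.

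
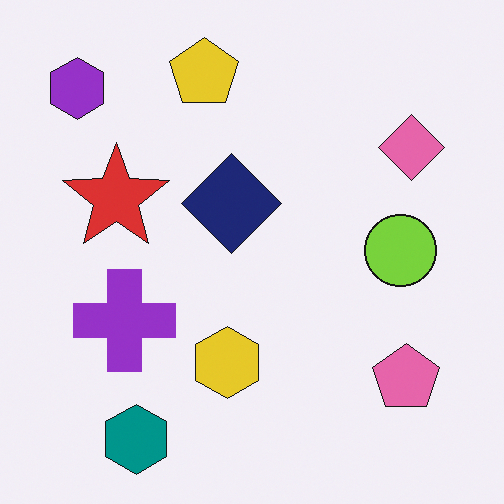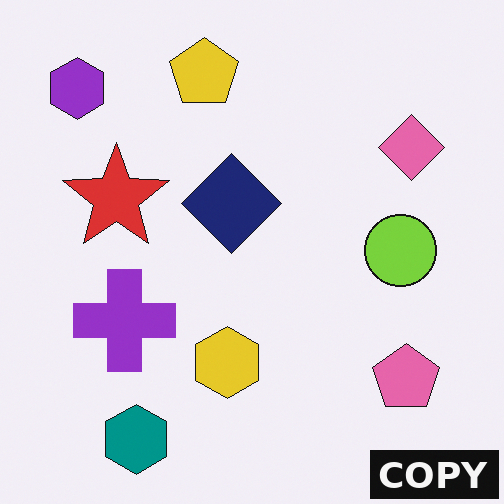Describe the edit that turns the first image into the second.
This is the original image watermarked with the text "COPY" in the lower-right corner.

A dark label reading "COPY" appears in the lower-right corner.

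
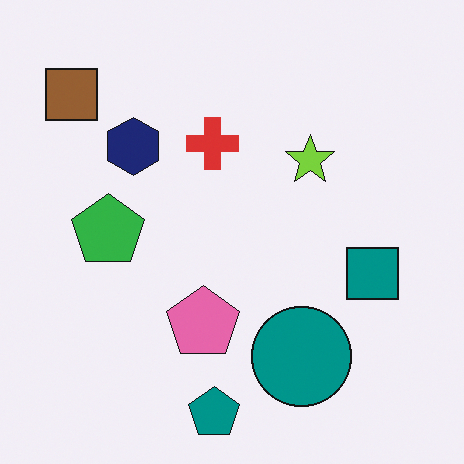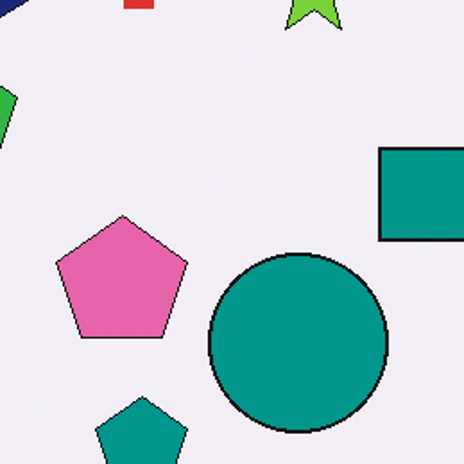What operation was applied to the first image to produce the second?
This is the original image cropped tightly and scaled back up.

The visible shapes are larger and the field of view is narrower; shapes near the original edges may be partly or wholly outside the frame — a crop-and-rescale.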